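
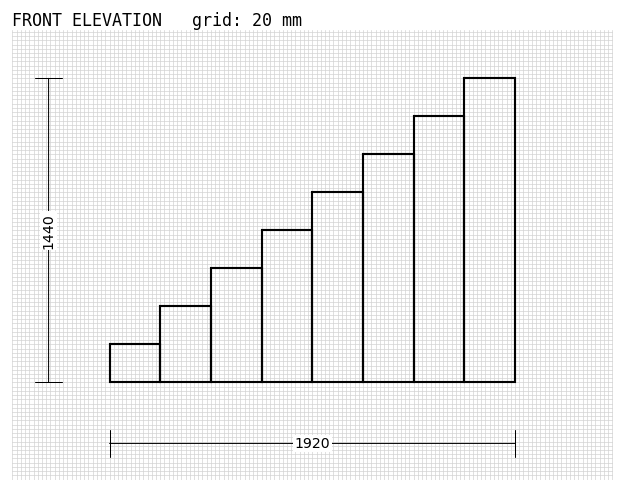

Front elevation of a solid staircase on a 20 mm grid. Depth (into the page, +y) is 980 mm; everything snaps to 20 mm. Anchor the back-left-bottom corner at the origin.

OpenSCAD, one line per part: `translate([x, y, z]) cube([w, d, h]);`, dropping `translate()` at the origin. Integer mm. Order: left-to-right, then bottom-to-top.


cube([240, 980, 180]);
translate([240, 0, 0]) cube([240, 980, 360]);
translate([480, 0, 0]) cube([240, 980, 540]);
translate([720, 0, 0]) cube([240, 980, 720]);
translate([960, 0, 0]) cube([240, 980, 900]);
translate([1200, 0, 0]) cube([240, 980, 1080]);
translate([1440, 0, 0]) cube([240, 980, 1260]);
translate([1680, 0, 0]) cube([240, 980, 1440]);


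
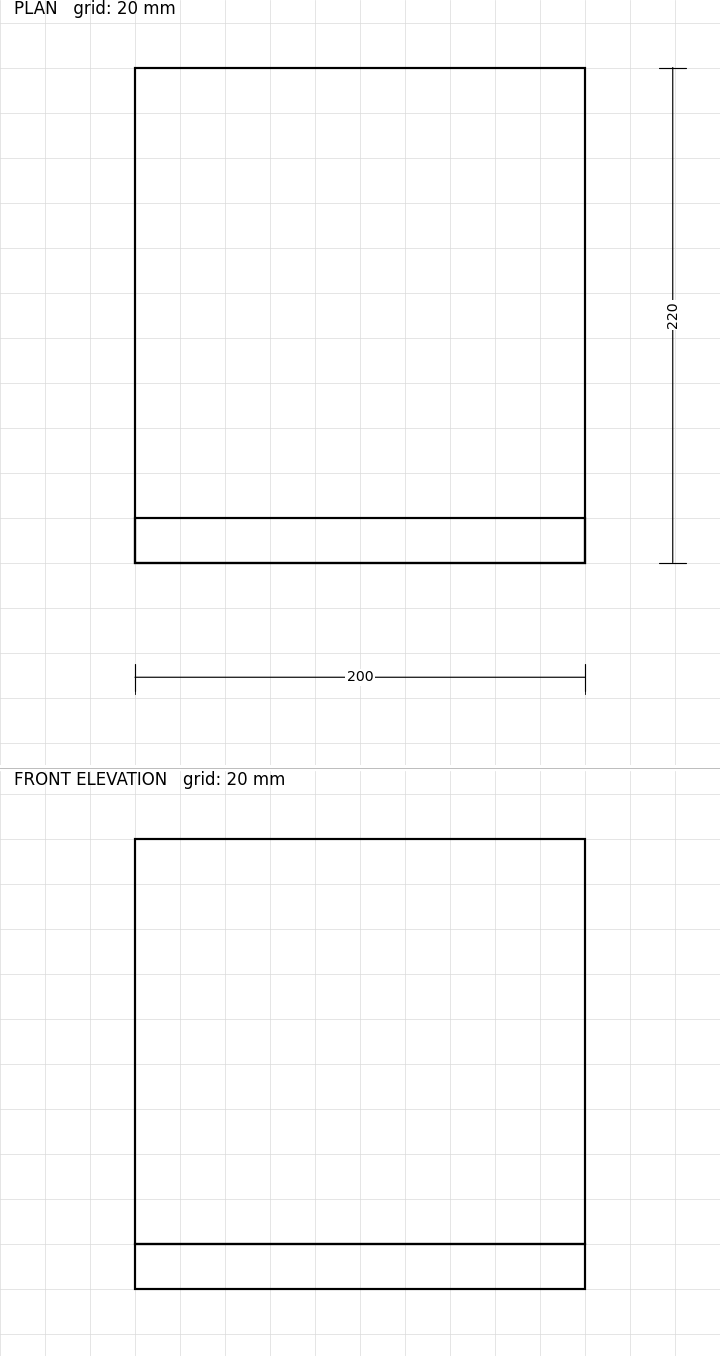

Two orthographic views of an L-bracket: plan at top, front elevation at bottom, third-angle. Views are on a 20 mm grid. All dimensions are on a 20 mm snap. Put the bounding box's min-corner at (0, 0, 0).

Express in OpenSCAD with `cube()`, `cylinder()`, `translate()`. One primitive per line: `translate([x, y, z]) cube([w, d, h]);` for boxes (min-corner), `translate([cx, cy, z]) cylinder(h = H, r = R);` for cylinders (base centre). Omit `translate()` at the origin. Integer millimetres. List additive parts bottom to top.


cube([200, 220, 20]);
translate([0, 0, 20]) cube([200, 20, 180]);


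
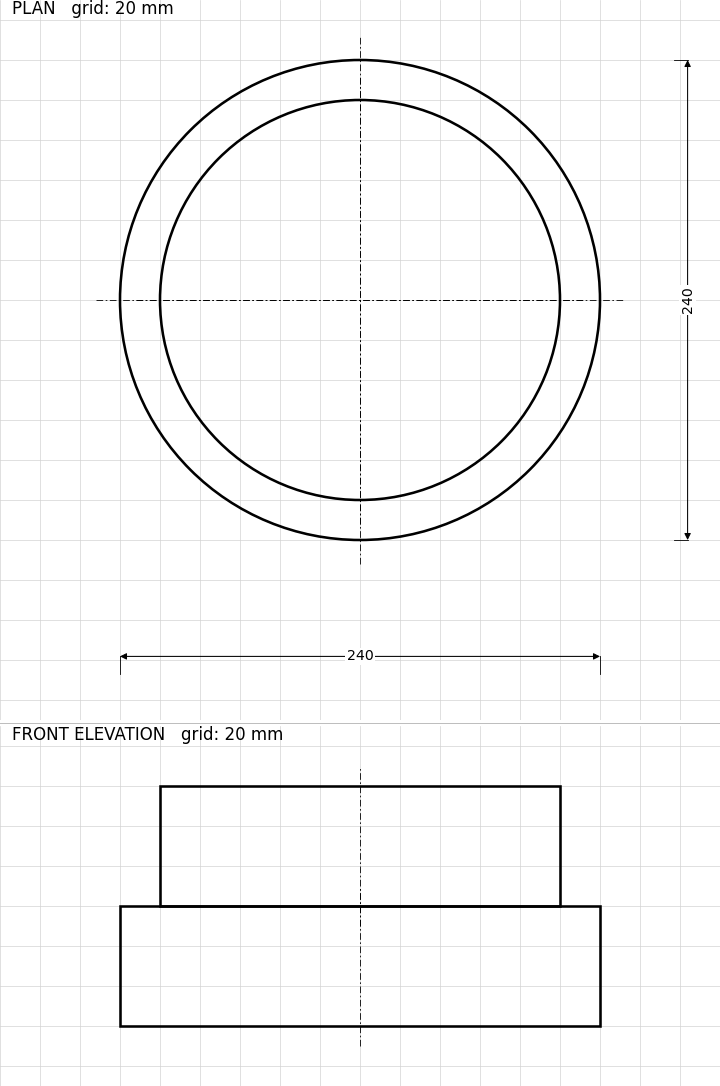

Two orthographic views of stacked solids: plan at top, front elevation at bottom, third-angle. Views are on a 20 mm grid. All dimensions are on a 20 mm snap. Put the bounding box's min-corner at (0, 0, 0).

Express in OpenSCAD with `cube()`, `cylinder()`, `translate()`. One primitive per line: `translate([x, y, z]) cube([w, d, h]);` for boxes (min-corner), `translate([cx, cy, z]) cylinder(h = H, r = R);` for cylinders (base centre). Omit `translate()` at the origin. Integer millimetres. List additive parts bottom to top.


translate([120, 120, 0]) cylinder(h = 60, r = 120);
translate([120, 120, 60]) cylinder(h = 60, r = 100);


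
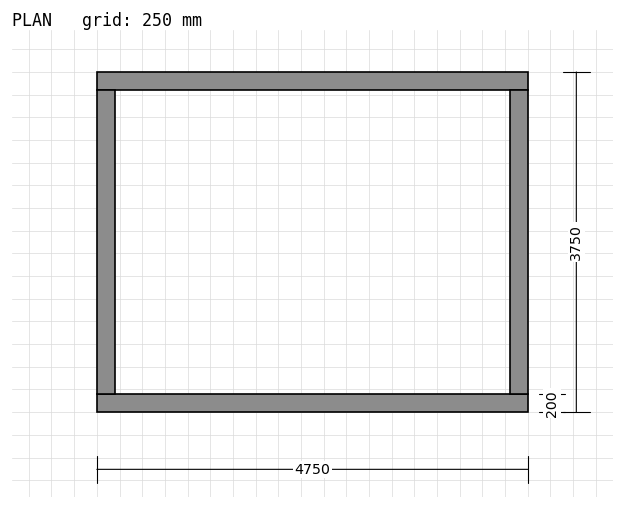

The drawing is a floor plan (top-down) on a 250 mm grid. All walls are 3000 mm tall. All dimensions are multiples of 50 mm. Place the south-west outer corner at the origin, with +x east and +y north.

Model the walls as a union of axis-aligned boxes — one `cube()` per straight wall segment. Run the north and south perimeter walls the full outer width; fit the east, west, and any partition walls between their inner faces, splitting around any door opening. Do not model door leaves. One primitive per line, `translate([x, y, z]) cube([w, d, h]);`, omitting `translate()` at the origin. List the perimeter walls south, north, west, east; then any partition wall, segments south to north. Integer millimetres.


cube([4750, 200, 3000]);
translate([0, 3550, 0]) cube([4750, 200, 3000]);
translate([0, 200, 0]) cube([200, 3350, 3000]);
translate([4550, 200, 0]) cube([200, 3350, 3000]);


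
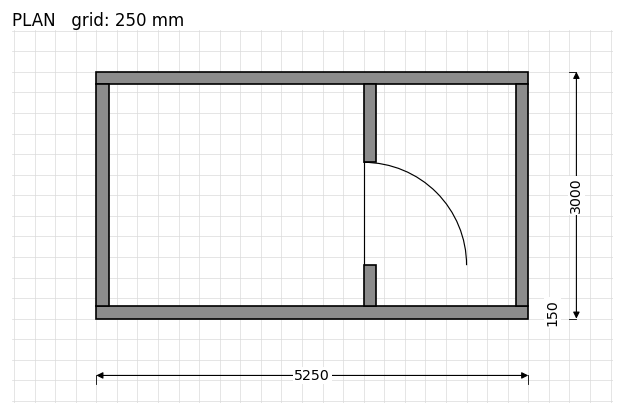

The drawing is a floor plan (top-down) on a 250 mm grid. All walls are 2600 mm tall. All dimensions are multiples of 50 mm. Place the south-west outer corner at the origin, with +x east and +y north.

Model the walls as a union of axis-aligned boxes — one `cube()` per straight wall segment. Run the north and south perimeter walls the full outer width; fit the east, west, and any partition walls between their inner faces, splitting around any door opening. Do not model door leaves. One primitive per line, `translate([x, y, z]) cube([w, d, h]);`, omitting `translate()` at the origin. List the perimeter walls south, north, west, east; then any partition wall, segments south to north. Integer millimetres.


cube([5250, 150, 2600]);
translate([0, 2850, 0]) cube([5250, 150, 2600]);
translate([0, 150, 0]) cube([150, 2700, 2600]);
translate([5100, 150, 0]) cube([150, 2700, 2600]);
translate([3250, 150, 0]) cube([150, 500, 2600]);
translate([3250, 1900, 0]) cube([150, 950, 2600]);


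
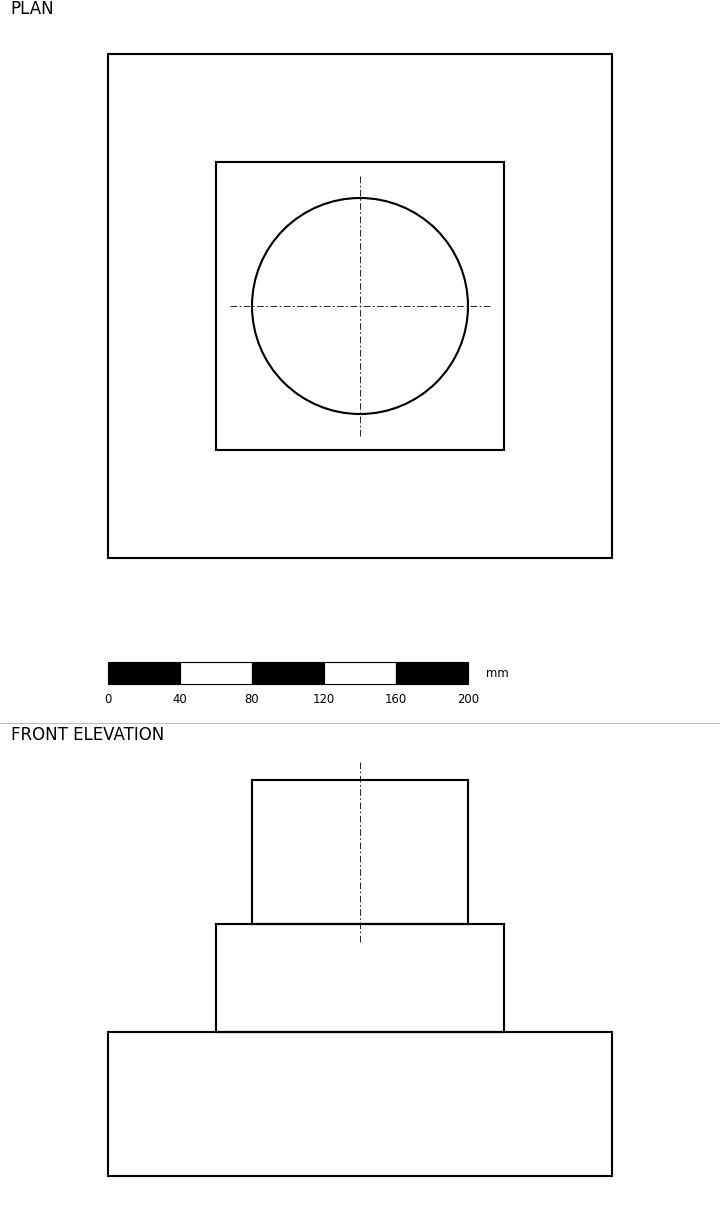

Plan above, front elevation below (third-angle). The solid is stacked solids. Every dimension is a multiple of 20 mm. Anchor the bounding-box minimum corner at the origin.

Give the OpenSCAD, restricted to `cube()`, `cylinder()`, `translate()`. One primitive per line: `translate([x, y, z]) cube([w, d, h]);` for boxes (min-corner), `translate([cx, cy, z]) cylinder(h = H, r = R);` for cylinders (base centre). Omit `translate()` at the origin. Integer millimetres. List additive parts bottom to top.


cube([280, 280, 80]);
translate([60, 60, 80]) cube([160, 160, 60]);
translate([140, 140, 140]) cylinder(h = 80, r = 60);


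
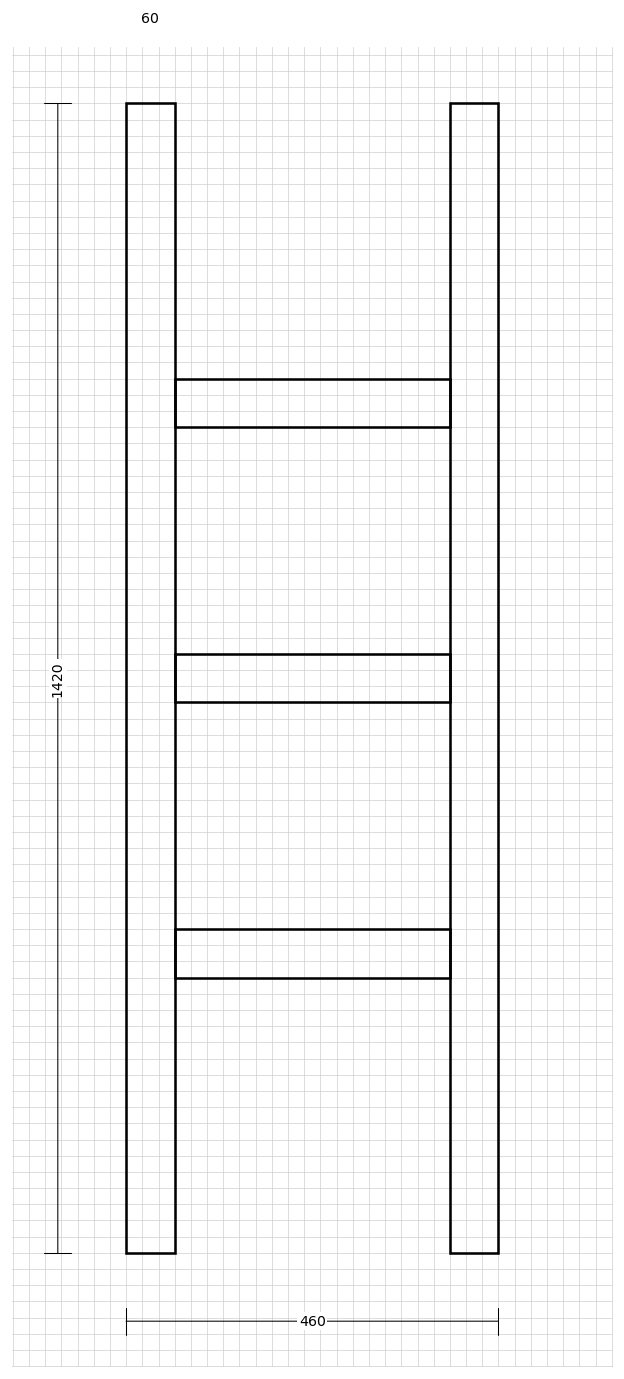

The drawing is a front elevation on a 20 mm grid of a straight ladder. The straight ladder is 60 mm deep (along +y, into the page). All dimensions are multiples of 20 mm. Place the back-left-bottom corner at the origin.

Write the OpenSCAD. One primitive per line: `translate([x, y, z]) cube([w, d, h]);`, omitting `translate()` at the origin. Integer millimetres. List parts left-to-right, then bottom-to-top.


cube([60, 60, 1420]);
translate([60, 0, 340]) cube([340, 60, 60]);
translate([60, 0, 680]) cube([340, 60, 60]);
translate([60, 0, 1020]) cube([340, 60, 60]);
translate([400, 0, 0]) cube([60, 60, 1420]);


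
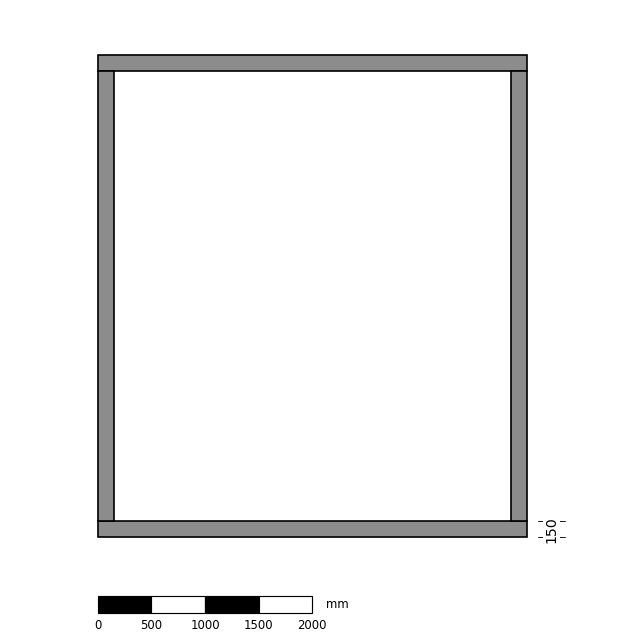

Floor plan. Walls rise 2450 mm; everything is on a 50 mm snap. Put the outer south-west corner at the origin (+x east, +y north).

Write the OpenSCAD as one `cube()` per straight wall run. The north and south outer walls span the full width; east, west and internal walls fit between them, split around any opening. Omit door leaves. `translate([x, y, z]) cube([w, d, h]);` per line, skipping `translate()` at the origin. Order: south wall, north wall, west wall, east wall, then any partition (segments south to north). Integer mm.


cube([4000, 150, 2450]);
translate([0, 4350, 0]) cube([4000, 150, 2450]);
translate([0, 150, 0]) cube([150, 4200, 2450]);
translate([3850, 150, 0]) cube([150, 4200, 2450]);


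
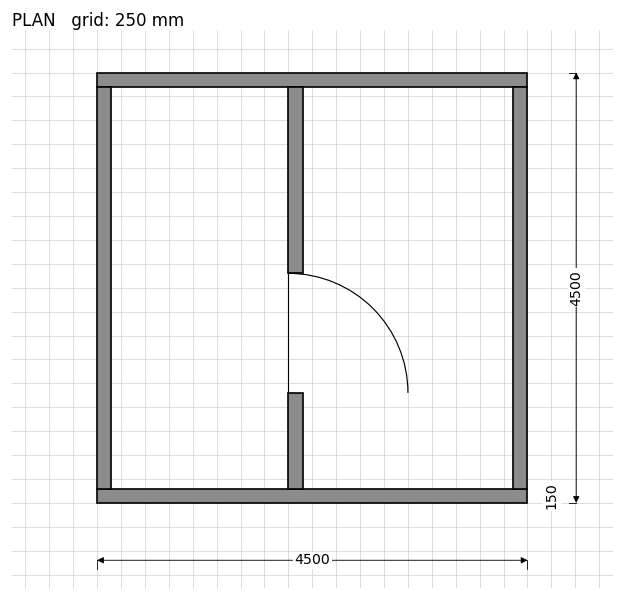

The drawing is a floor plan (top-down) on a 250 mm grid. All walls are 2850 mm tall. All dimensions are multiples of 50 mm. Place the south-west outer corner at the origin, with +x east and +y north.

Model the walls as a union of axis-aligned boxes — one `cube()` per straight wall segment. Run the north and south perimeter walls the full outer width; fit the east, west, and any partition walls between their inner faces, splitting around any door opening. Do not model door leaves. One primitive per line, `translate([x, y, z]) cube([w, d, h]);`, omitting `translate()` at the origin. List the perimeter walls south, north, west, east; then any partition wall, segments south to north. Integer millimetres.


cube([4500, 150, 2850]);
translate([0, 4350, 0]) cube([4500, 150, 2850]);
translate([0, 150, 0]) cube([150, 4200, 2850]);
translate([4350, 150, 0]) cube([150, 4200, 2850]);
translate([2000, 150, 0]) cube([150, 1000, 2850]);
translate([2000, 2400, 0]) cube([150, 1950, 2850]);


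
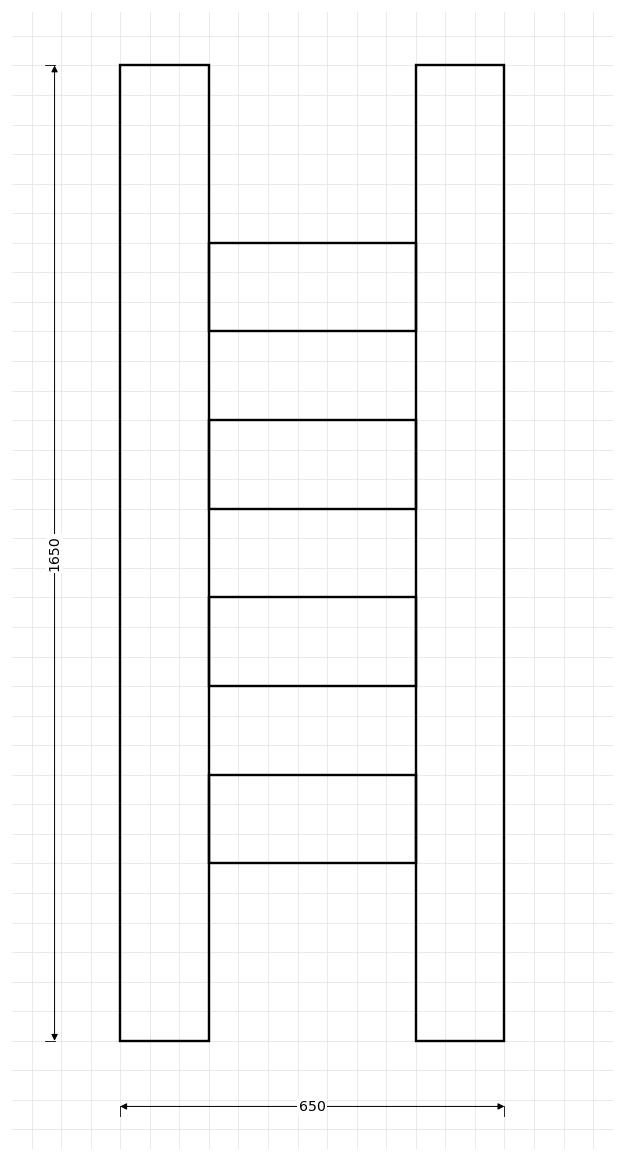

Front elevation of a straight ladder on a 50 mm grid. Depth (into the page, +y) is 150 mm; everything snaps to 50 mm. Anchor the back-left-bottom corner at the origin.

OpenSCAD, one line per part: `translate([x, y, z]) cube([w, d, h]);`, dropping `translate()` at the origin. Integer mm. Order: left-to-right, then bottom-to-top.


cube([150, 150, 1650]);
translate([150, 0, 300]) cube([350, 150, 150]);
translate([150, 0, 600]) cube([350, 150, 150]);
translate([150, 0, 900]) cube([350, 150, 150]);
translate([150, 0, 1200]) cube([350, 150, 150]);
translate([500, 0, 0]) cube([150, 150, 1650]);


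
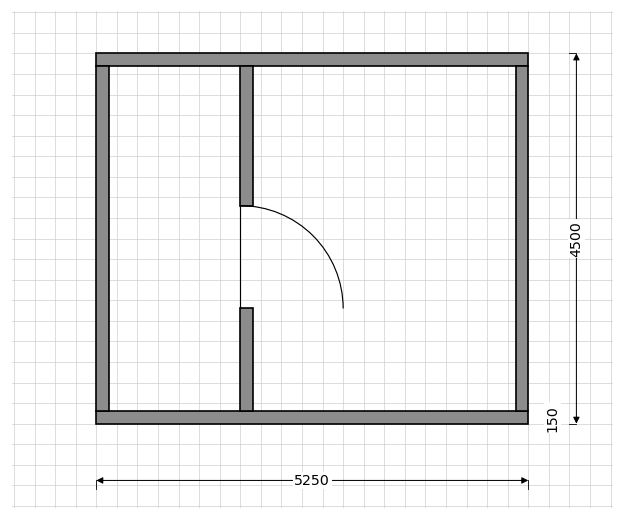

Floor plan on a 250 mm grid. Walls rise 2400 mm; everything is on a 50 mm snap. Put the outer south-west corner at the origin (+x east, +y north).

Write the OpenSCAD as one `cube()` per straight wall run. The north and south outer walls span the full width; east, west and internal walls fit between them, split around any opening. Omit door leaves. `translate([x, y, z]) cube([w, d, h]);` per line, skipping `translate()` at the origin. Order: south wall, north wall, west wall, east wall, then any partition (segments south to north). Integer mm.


cube([5250, 150, 2400]);
translate([0, 4350, 0]) cube([5250, 150, 2400]);
translate([0, 150, 0]) cube([150, 4200, 2400]);
translate([5100, 150, 0]) cube([150, 4200, 2400]);
translate([1750, 150, 0]) cube([150, 1250, 2400]);
translate([1750, 2650, 0]) cube([150, 1700, 2400]);


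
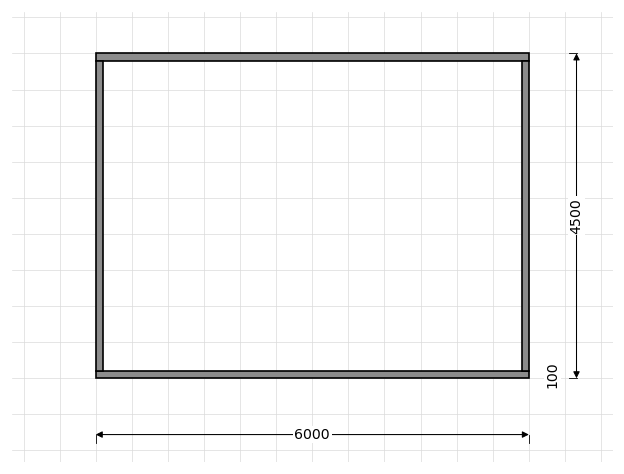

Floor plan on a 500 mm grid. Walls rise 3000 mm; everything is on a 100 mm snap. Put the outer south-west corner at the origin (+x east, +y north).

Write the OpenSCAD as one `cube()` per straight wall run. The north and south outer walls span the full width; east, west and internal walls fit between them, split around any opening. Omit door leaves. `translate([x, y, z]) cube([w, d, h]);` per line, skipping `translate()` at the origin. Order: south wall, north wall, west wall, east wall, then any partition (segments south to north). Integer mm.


cube([6000, 100, 3000]);
translate([0, 4400, 0]) cube([6000, 100, 3000]);
translate([0, 100, 0]) cube([100, 4300, 3000]);
translate([5900, 100, 0]) cube([100, 4300, 3000]);


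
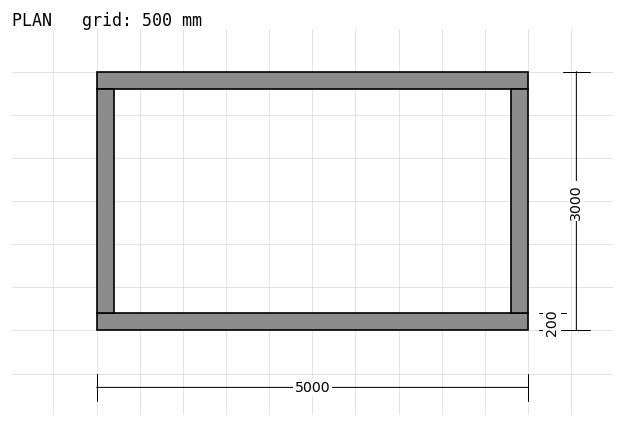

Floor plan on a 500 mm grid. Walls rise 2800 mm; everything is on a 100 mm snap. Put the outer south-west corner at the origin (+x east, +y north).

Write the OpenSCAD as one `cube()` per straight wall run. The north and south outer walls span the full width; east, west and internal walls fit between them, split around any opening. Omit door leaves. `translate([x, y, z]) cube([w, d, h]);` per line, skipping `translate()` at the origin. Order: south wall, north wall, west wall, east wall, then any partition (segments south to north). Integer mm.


cube([5000, 200, 2800]);
translate([0, 2800, 0]) cube([5000, 200, 2800]);
translate([0, 200, 0]) cube([200, 2600, 2800]);
translate([4800, 200, 0]) cube([200, 2600, 2800]);


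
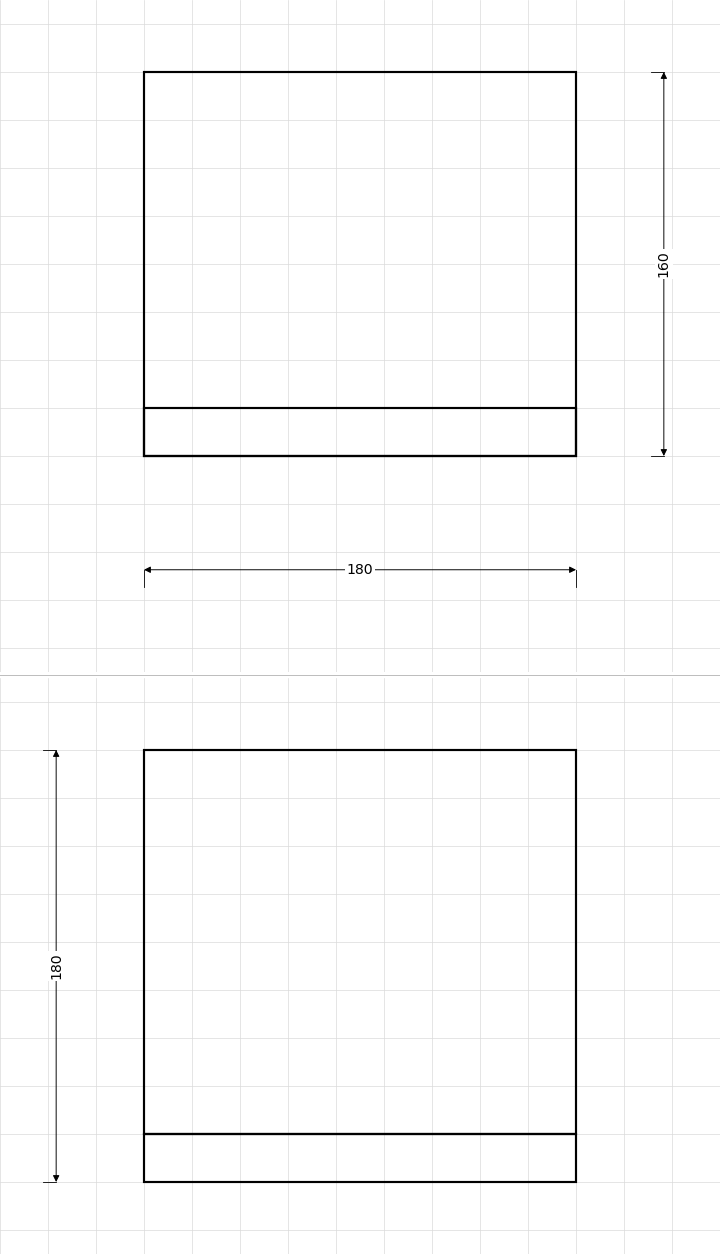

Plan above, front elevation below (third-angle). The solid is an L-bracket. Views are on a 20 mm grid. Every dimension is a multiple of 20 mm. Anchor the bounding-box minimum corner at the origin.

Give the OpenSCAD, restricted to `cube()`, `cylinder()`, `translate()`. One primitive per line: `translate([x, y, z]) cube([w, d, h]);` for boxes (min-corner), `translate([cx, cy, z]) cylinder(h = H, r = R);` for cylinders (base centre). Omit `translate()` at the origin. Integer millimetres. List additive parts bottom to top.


cube([180, 160, 20]);
translate([0, 0, 20]) cube([180, 20, 160]);


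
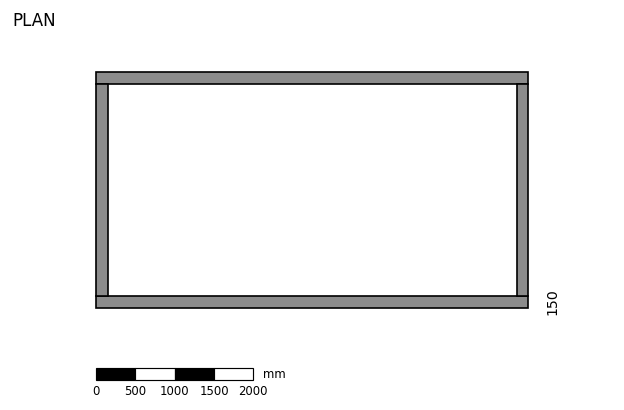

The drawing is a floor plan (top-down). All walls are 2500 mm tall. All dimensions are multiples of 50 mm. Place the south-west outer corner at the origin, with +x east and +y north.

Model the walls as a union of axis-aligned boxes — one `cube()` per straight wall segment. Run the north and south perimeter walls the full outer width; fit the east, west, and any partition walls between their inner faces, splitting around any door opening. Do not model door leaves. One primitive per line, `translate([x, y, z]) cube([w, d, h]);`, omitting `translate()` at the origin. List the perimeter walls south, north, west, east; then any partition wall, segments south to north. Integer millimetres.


cube([5500, 150, 2500]);
translate([0, 2850, 0]) cube([5500, 150, 2500]);
translate([0, 150, 0]) cube([150, 2700, 2500]);
translate([5350, 150, 0]) cube([150, 2700, 2500]);


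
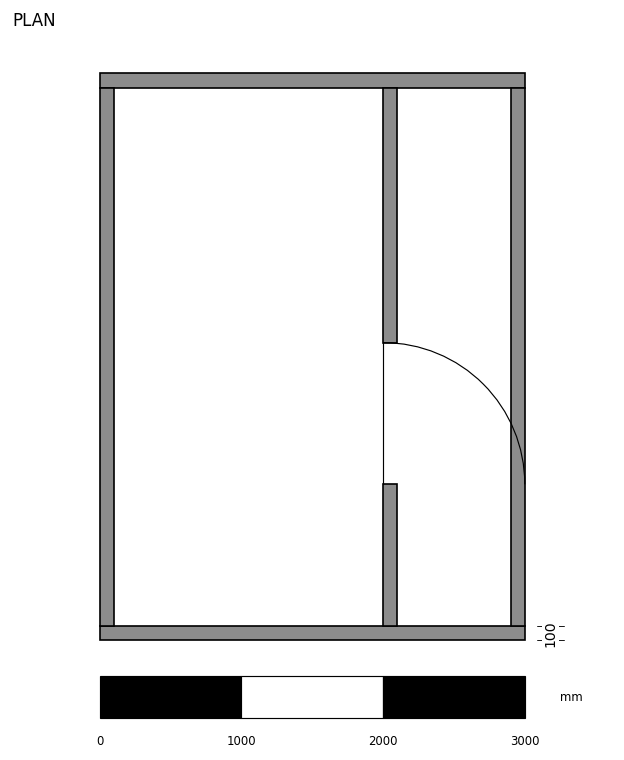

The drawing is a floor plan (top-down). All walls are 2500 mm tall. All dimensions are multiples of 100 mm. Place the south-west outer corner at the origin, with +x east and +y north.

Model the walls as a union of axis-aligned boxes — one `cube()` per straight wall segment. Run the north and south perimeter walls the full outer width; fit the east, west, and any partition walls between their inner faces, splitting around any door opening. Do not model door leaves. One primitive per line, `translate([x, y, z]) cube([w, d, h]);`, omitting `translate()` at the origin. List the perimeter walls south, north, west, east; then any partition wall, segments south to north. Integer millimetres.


cube([3000, 100, 2500]);
translate([0, 3900, 0]) cube([3000, 100, 2500]);
translate([0, 100, 0]) cube([100, 3800, 2500]);
translate([2900, 100, 0]) cube([100, 3800, 2500]);
translate([2000, 100, 0]) cube([100, 1000, 2500]);
translate([2000, 2100, 0]) cube([100, 1800, 2500]);


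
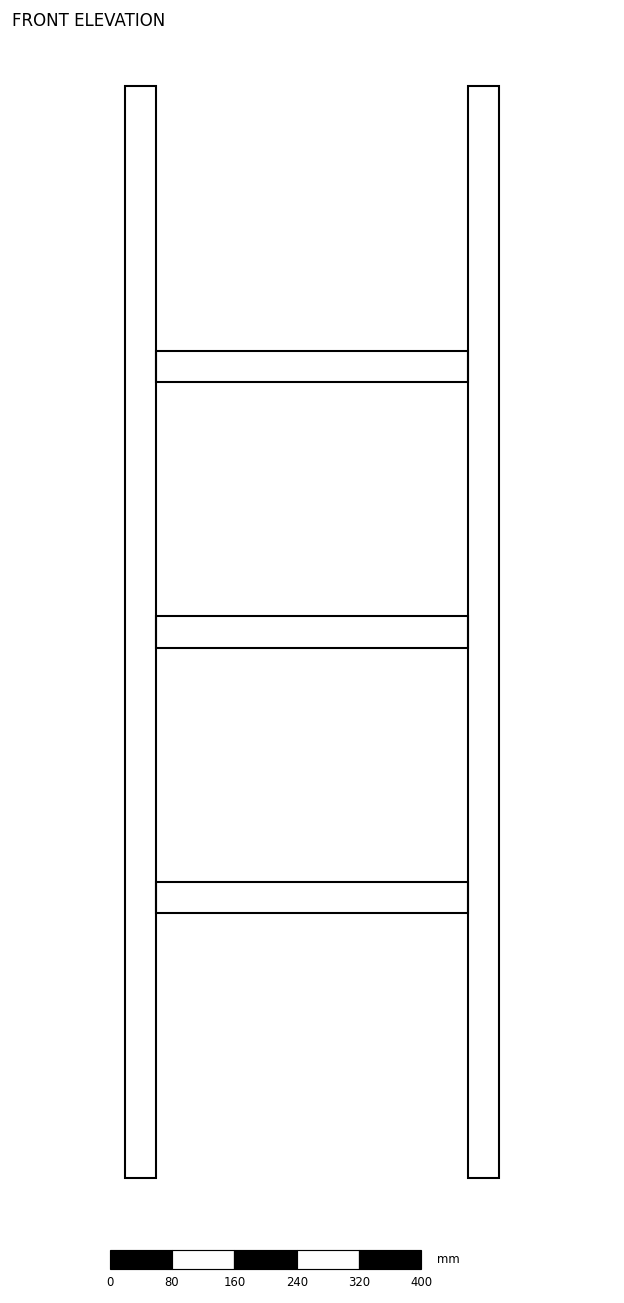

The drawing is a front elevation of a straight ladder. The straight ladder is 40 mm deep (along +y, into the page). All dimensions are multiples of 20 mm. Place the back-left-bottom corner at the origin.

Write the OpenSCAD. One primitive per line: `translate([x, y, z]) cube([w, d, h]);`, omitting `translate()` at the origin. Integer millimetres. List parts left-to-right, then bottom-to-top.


cube([40, 40, 1400]);
translate([40, 0, 340]) cube([400, 40, 40]);
translate([40, 0, 680]) cube([400, 40, 40]);
translate([40, 0, 1020]) cube([400, 40, 40]);
translate([440, 0, 0]) cube([40, 40, 1400]);


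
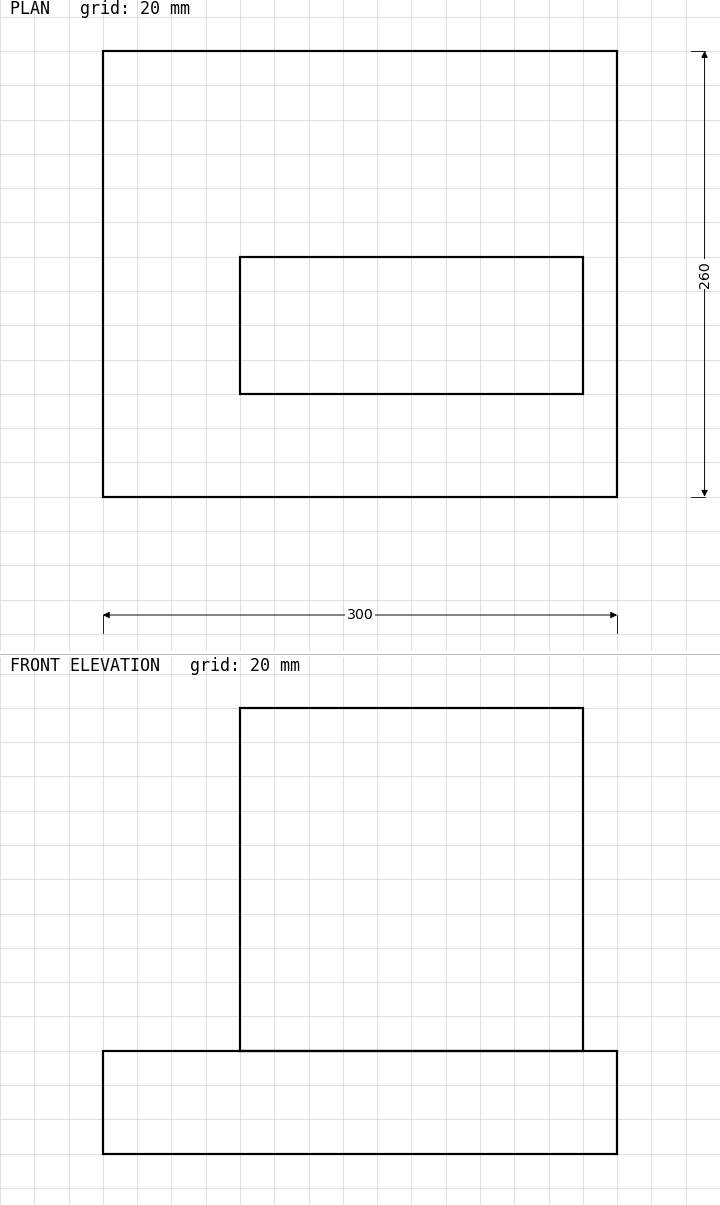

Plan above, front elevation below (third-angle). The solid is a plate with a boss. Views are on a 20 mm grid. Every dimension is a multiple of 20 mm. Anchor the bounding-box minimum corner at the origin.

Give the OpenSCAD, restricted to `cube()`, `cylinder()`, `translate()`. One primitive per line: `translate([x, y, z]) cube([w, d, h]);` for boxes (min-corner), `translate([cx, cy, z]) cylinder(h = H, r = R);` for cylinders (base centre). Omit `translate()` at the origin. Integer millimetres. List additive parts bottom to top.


cube([300, 260, 60]);
translate([80, 60, 60]) cube([200, 80, 200]);


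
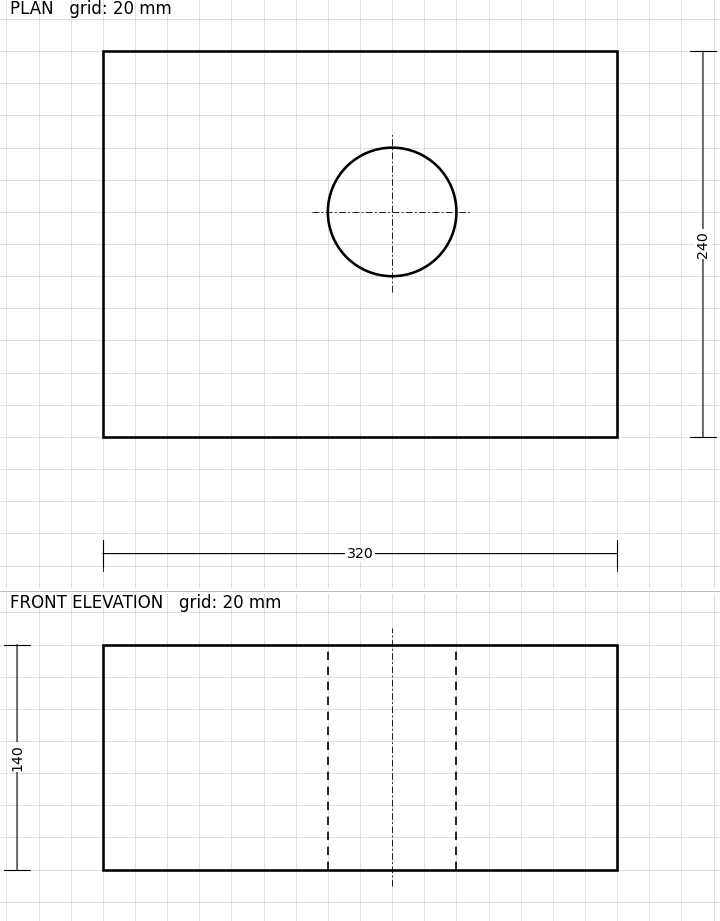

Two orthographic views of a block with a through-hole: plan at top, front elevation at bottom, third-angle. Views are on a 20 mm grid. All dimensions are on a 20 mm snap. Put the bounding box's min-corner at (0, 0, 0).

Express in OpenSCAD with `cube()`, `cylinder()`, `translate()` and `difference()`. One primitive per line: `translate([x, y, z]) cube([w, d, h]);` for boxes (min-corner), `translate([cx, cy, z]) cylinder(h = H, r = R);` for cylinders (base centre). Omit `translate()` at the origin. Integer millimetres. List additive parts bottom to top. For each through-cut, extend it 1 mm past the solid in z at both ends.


difference() {
  cube([320, 240, 140]);
  translate([180, 140, -1]) cylinder(h = 142, r = 40);
}


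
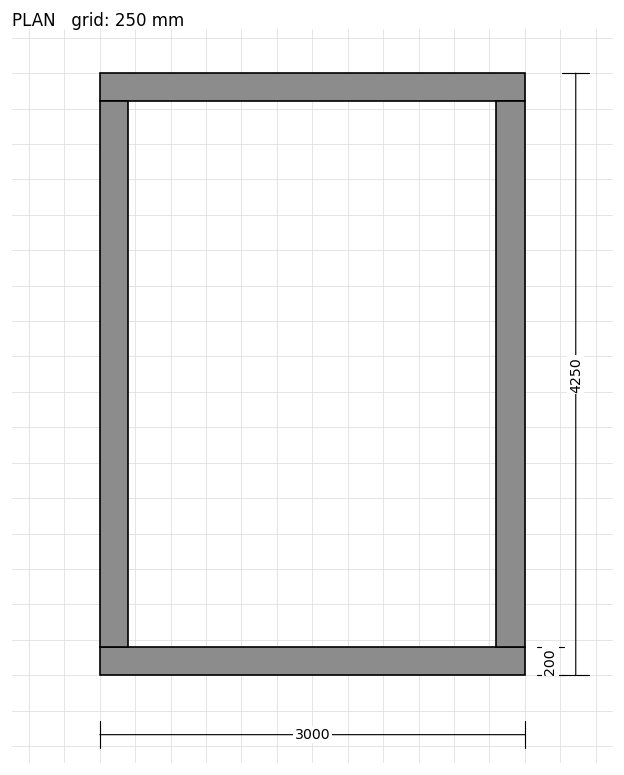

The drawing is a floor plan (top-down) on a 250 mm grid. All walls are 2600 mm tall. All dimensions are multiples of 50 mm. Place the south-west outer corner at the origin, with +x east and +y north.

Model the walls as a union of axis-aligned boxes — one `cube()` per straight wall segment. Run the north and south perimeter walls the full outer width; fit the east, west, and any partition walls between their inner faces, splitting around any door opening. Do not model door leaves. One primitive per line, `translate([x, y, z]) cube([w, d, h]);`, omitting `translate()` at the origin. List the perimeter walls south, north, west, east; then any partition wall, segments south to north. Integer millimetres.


cube([3000, 200, 2600]);
translate([0, 4050, 0]) cube([3000, 200, 2600]);
translate([0, 200, 0]) cube([200, 3850, 2600]);
translate([2800, 200, 0]) cube([200, 3850, 2600]);


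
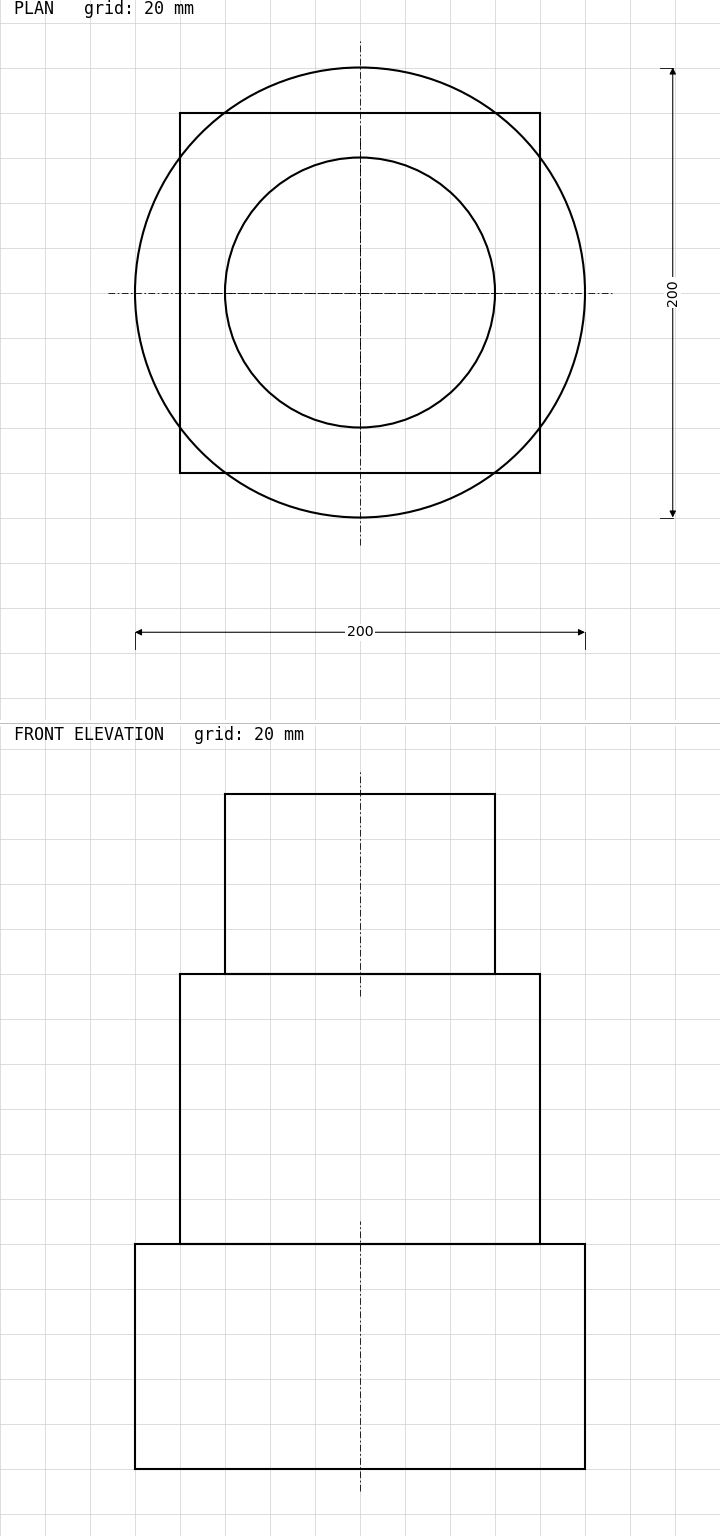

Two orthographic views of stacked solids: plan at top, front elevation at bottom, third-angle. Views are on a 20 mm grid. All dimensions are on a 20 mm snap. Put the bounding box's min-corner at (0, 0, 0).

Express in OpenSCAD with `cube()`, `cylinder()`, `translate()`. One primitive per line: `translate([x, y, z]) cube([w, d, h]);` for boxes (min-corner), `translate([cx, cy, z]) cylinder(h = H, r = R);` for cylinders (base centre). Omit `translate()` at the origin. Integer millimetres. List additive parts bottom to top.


translate([100, 100, 0]) cylinder(h = 100, r = 100);
translate([20, 20, 100]) cube([160, 160, 120]);
translate([100, 100, 220]) cylinder(h = 80, r = 60);


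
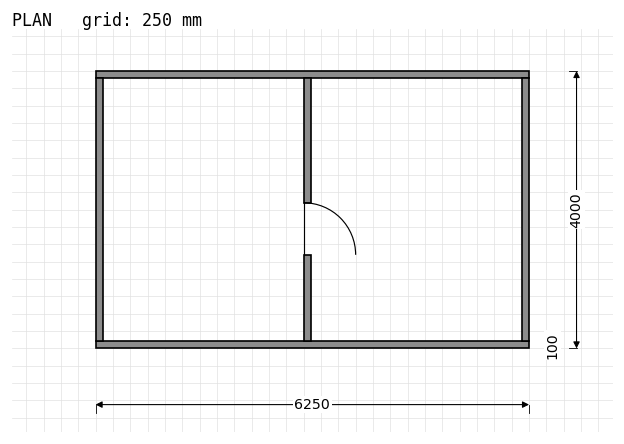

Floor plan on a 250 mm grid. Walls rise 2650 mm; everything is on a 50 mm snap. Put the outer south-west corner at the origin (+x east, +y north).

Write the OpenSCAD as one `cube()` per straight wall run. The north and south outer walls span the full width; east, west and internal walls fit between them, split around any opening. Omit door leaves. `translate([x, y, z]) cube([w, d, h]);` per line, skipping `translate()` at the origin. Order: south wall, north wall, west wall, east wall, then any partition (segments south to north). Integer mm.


cube([6250, 100, 2650]);
translate([0, 3900, 0]) cube([6250, 100, 2650]);
translate([0, 100, 0]) cube([100, 3800, 2650]);
translate([6150, 100, 0]) cube([100, 3800, 2650]);
translate([3000, 100, 0]) cube([100, 1250, 2650]);
translate([3000, 2100, 0]) cube([100, 1800, 2650]);


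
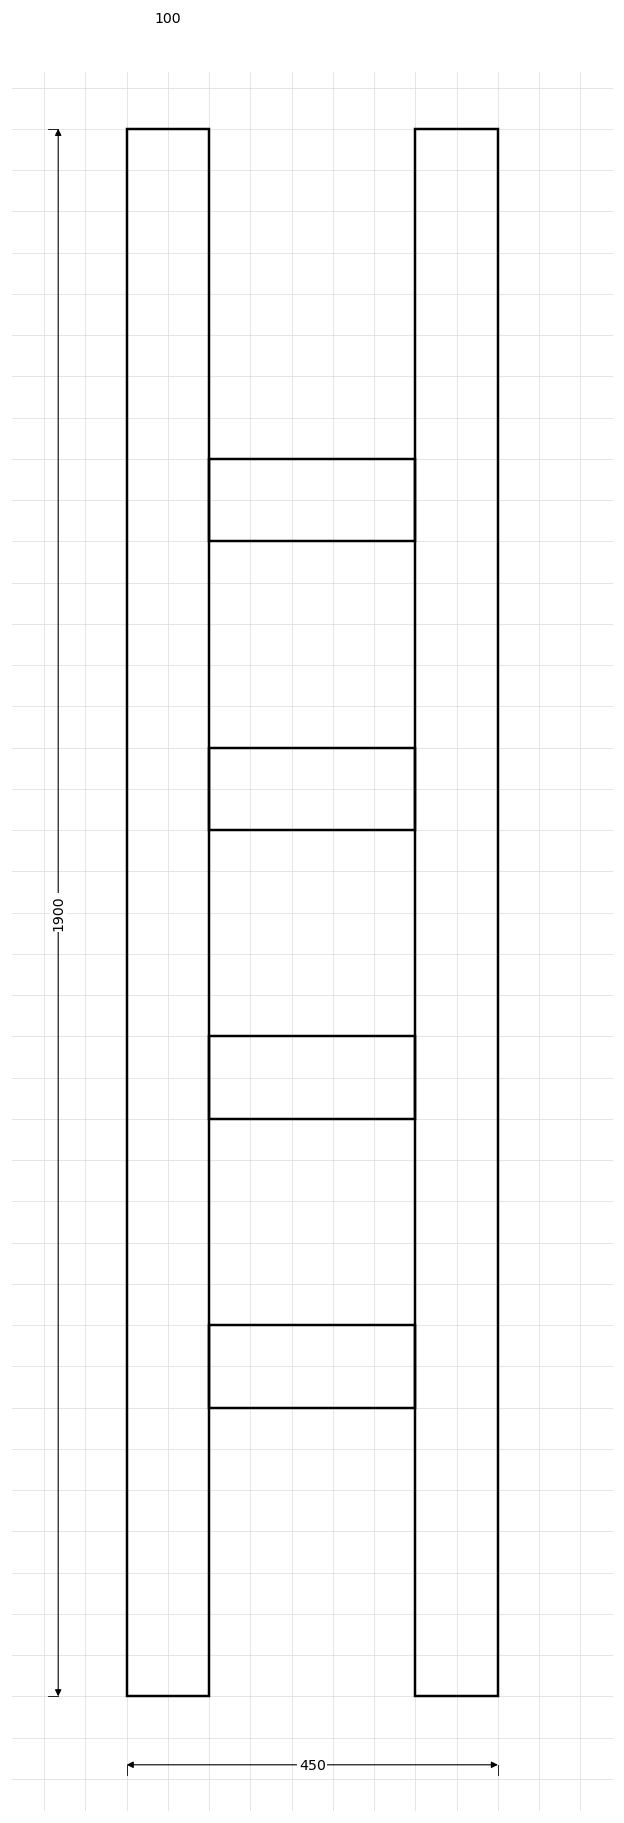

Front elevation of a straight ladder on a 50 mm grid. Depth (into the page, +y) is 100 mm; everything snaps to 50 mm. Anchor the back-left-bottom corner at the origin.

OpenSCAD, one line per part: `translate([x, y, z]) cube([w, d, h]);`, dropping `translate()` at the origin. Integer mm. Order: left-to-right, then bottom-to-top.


cube([100, 100, 1900]);
translate([100, 0, 350]) cube([250, 100, 100]);
translate([100, 0, 700]) cube([250, 100, 100]);
translate([100, 0, 1050]) cube([250, 100, 100]);
translate([100, 0, 1400]) cube([250, 100, 100]);
translate([350, 0, 0]) cube([100, 100, 1900]);


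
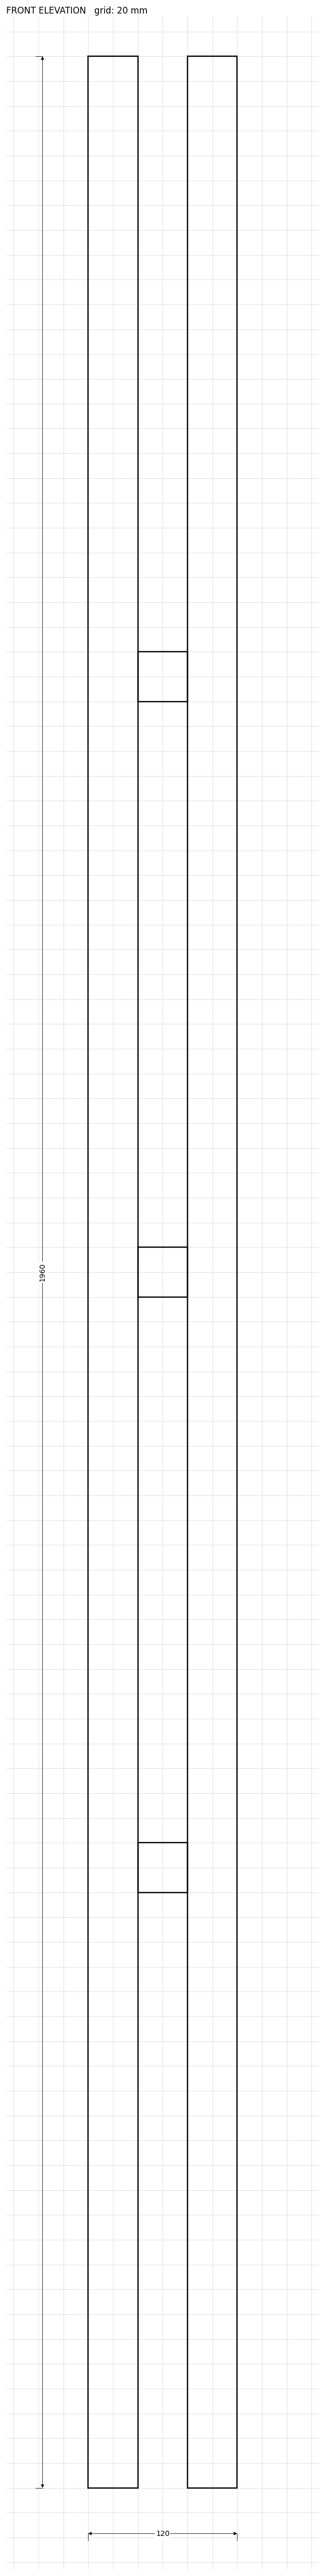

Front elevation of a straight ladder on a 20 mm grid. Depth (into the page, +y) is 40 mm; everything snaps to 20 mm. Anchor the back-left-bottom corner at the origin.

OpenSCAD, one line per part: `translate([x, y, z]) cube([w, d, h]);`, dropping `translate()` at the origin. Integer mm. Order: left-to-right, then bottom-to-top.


cube([40, 40, 1960]);
translate([40, 0, 480]) cube([40, 40, 40]);
translate([40, 0, 960]) cube([40, 40, 40]);
translate([40, 0, 1440]) cube([40, 40, 40]);
translate([80, 0, 0]) cube([40, 40, 1960]);


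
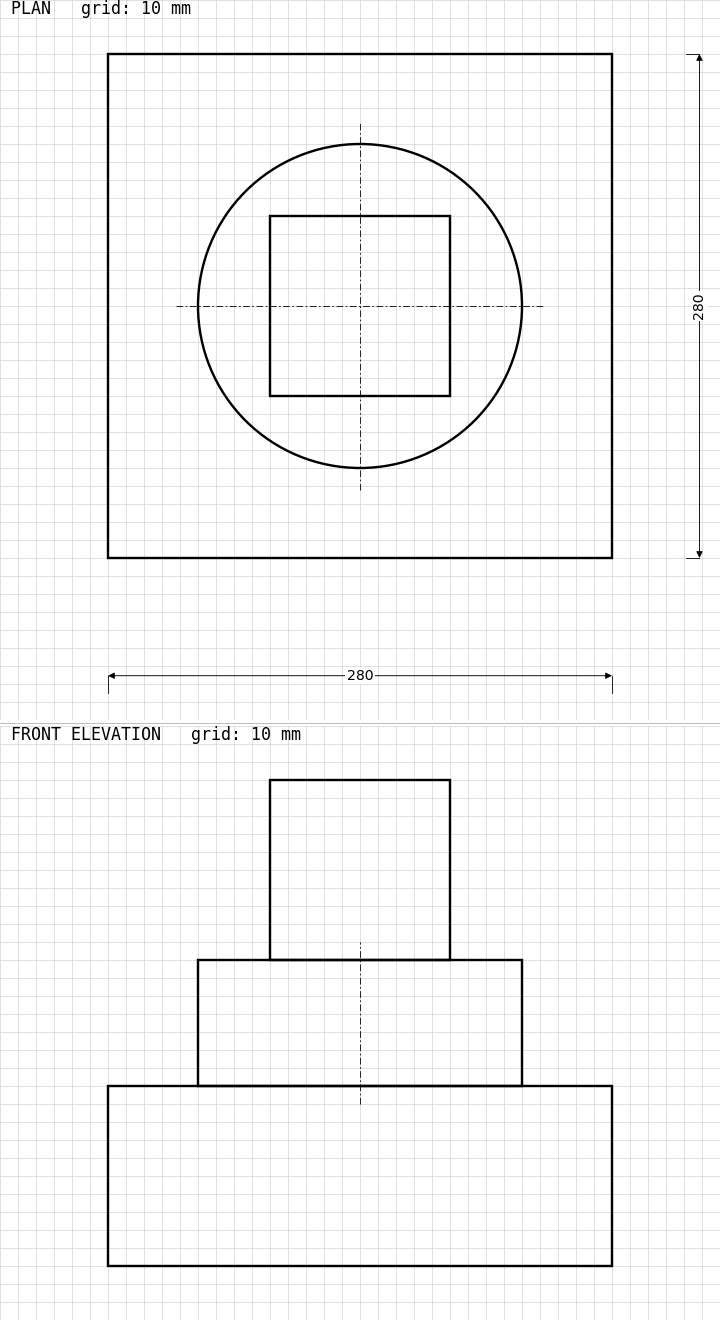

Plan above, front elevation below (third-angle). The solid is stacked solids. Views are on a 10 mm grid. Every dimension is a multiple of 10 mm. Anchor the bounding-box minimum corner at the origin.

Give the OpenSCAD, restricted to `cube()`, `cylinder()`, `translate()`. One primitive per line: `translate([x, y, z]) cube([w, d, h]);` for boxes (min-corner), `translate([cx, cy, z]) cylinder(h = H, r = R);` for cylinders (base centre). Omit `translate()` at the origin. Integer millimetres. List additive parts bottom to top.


cube([280, 280, 100]);
translate([140, 140, 100]) cylinder(h = 70, r = 90);
translate([90, 90, 170]) cube([100, 100, 100]);


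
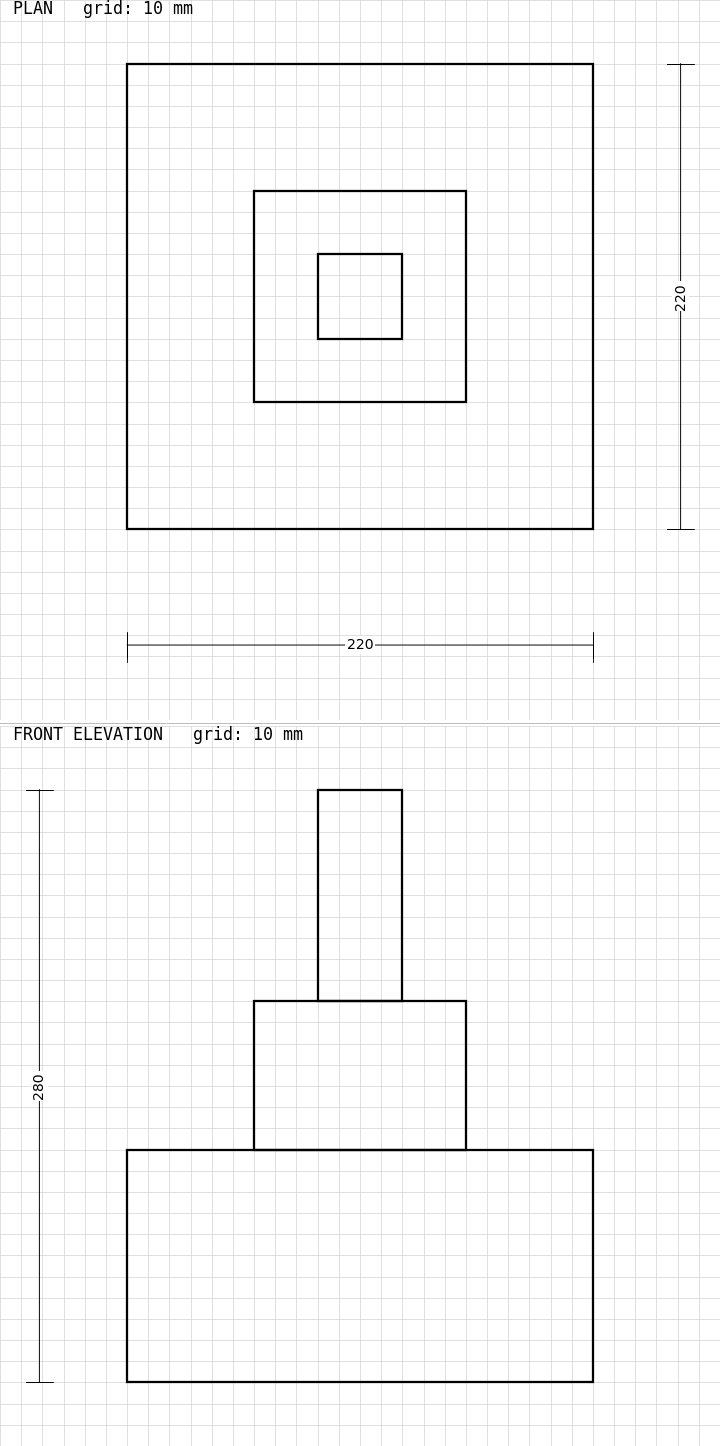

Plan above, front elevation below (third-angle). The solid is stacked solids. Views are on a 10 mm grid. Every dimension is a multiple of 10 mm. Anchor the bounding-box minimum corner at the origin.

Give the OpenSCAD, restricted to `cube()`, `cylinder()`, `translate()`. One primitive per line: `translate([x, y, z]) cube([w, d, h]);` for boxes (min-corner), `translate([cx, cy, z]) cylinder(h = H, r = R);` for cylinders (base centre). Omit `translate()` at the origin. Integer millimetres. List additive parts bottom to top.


cube([220, 220, 110]);
translate([60, 60, 110]) cube([100, 100, 70]);
translate([90, 90, 180]) cube([40, 40, 100]);


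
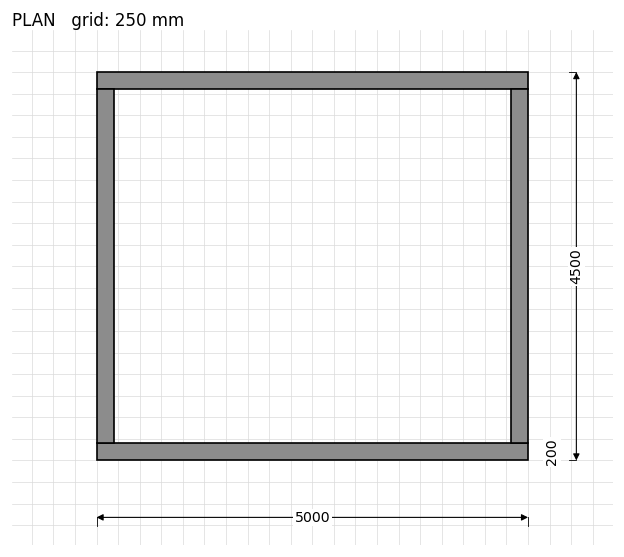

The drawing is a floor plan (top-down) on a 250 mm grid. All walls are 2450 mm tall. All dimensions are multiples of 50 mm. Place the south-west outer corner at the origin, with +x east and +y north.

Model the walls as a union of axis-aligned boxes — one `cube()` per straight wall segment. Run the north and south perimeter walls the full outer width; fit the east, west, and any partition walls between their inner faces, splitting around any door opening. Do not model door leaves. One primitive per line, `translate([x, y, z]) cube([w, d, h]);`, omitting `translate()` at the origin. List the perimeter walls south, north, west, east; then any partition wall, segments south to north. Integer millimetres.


cube([5000, 200, 2450]);
translate([0, 4300, 0]) cube([5000, 200, 2450]);
translate([0, 200, 0]) cube([200, 4100, 2450]);
translate([4800, 200, 0]) cube([200, 4100, 2450]);


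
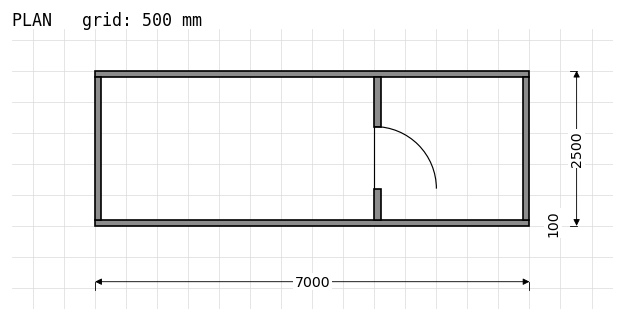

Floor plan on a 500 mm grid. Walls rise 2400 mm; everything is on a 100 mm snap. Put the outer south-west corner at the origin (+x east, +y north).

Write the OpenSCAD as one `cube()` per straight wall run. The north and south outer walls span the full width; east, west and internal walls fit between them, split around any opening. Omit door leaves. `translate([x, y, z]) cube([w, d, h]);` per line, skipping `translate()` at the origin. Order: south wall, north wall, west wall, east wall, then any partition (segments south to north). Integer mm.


cube([7000, 100, 2400]);
translate([0, 2400, 0]) cube([7000, 100, 2400]);
translate([0, 100, 0]) cube([100, 2300, 2400]);
translate([6900, 100, 0]) cube([100, 2300, 2400]);
translate([4500, 100, 0]) cube([100, 500, 2400]);
translate([4500, 1600, 0]) cube([100, 800, 2400]);


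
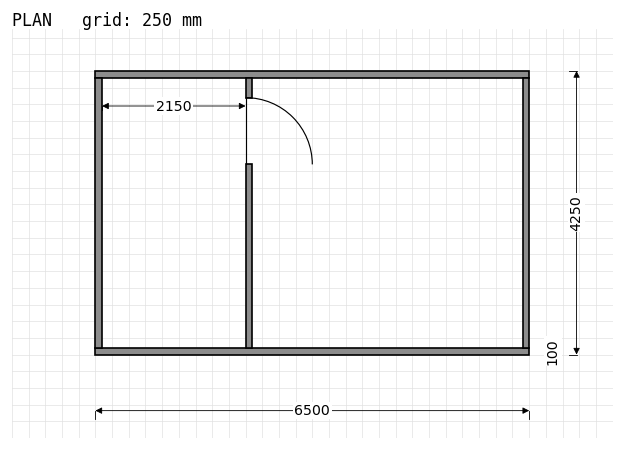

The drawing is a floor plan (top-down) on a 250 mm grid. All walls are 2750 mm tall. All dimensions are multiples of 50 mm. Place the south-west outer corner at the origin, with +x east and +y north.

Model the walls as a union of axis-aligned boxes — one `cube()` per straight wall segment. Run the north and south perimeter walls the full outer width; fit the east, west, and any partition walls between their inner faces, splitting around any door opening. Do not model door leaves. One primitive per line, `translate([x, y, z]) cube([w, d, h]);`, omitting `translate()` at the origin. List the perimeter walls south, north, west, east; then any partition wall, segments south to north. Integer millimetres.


cube([6500, 100, 2750]);
translate([0, 4150, 0]) cube([6500, 100, 2750]);
translate([0, 100, 0]) cube([100, 4050, 2750]);
translate([6400, 100, 0]) cube([100, 4050, 2750]);
translate([2250, 100, 0]) cube([100, 2750, 2750]);
translate([2250, 3850, 0]) cube([100, 300, 2750]);


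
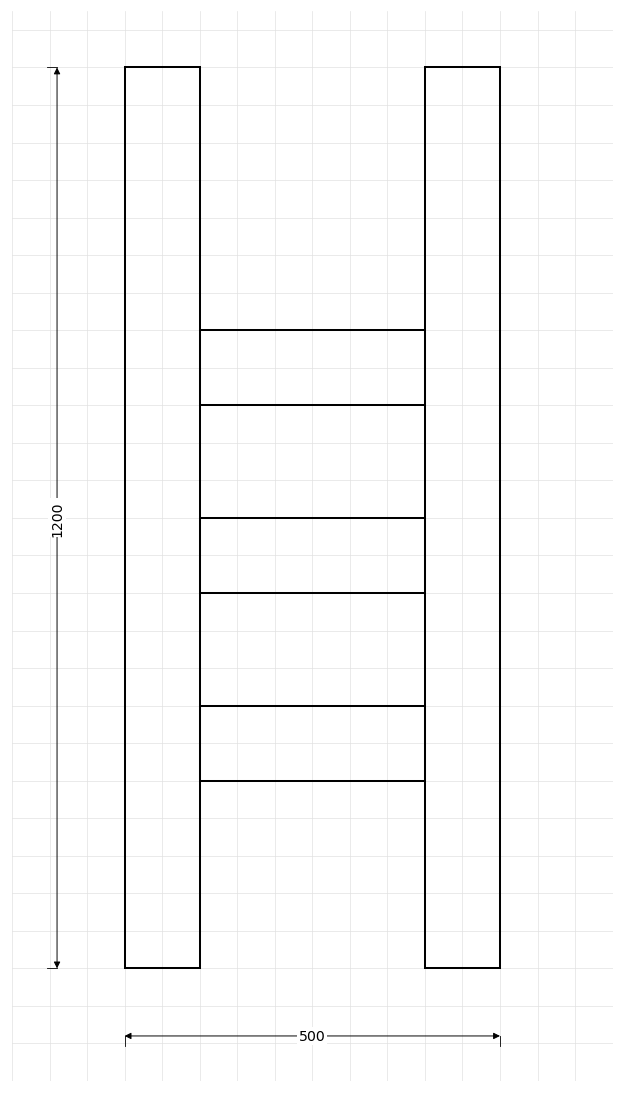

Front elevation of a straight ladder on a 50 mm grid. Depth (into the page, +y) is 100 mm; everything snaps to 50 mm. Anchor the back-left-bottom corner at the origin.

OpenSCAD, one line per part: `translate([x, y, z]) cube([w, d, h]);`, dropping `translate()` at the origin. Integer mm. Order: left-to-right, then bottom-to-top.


cube([100, 100, 1200]);
translate([100, 0, 250]) cube([300, 100, 100]);
translate([100, 0, 500]) cube([300, 100, 100]);
translate([100, 0, 750]) cube([300, 100, 100]);
translate([400, 0, 0]) cube([100, 100, 1200]);


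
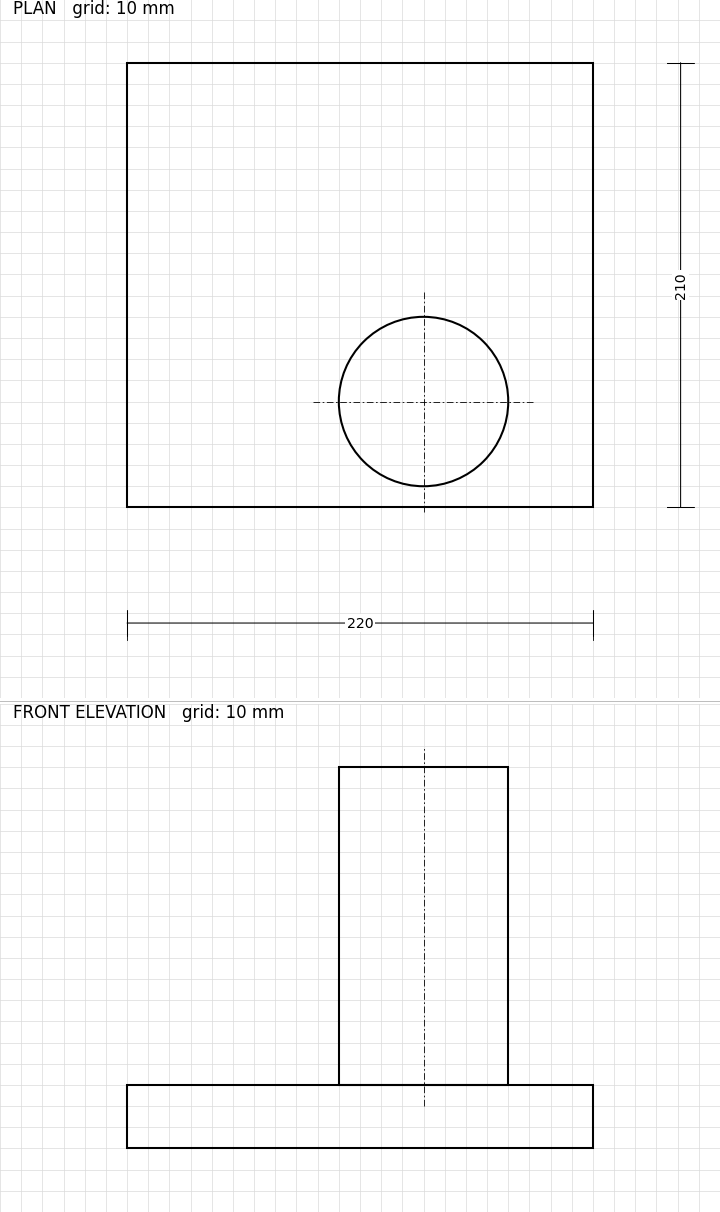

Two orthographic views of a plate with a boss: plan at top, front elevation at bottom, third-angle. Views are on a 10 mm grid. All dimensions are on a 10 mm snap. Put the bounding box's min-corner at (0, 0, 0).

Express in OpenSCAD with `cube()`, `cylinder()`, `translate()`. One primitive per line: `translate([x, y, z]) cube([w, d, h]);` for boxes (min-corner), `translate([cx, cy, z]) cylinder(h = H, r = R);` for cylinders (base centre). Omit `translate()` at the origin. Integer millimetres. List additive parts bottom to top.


cube([220, 210, 30]);
translate([140, 50, 30]) cylinder(h = 150, r = 40);


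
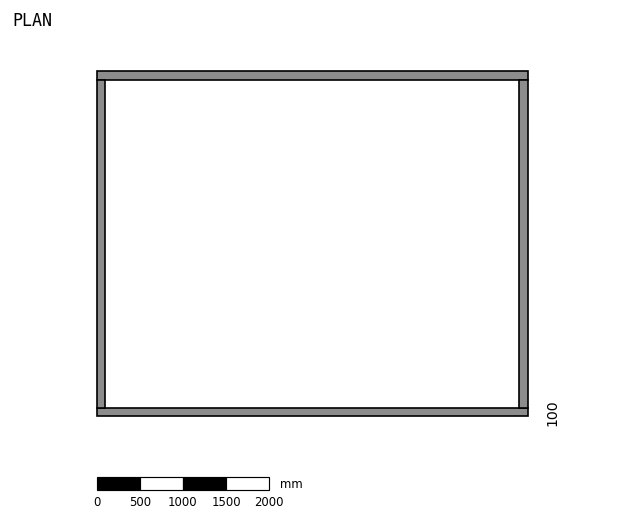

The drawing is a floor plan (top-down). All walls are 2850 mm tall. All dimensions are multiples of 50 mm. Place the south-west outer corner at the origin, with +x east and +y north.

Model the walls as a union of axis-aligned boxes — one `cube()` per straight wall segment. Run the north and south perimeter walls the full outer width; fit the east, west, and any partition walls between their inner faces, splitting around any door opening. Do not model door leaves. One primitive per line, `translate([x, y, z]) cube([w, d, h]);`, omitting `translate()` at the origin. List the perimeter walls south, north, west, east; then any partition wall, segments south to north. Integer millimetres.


cube([5000, 100, 2850]);
translate([0, 3900, 0]) cube([5000, 100, 2850]);
translate([0, 100, 0]) cube([100, 3800, 2850]);
translate([4900, 100, 0]) cube([100, 3800, 2850]);


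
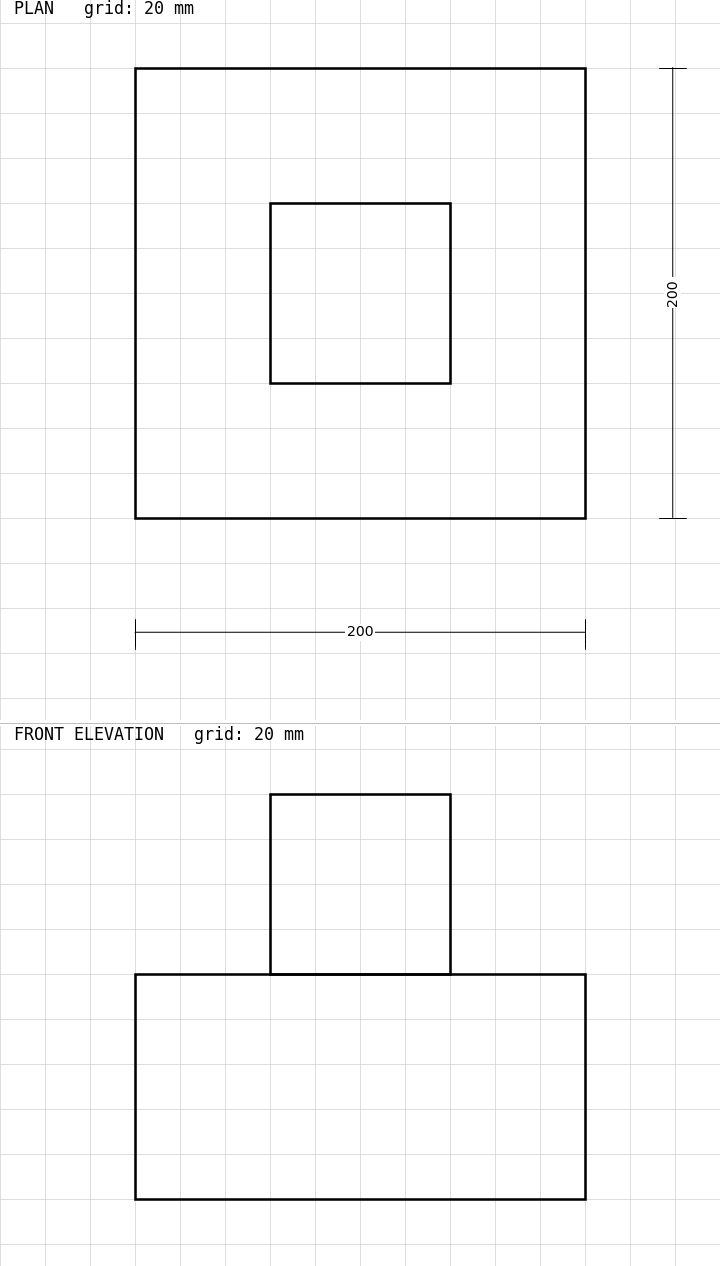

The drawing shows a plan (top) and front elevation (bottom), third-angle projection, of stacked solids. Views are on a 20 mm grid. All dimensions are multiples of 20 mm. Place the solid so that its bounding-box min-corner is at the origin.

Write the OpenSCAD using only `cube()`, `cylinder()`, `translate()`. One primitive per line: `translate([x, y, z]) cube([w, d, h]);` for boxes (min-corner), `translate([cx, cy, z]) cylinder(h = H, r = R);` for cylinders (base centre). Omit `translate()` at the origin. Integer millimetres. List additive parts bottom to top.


cube([200, 200, 100]);
translate([60, 60, 100]) cube([80, 80, 80]);


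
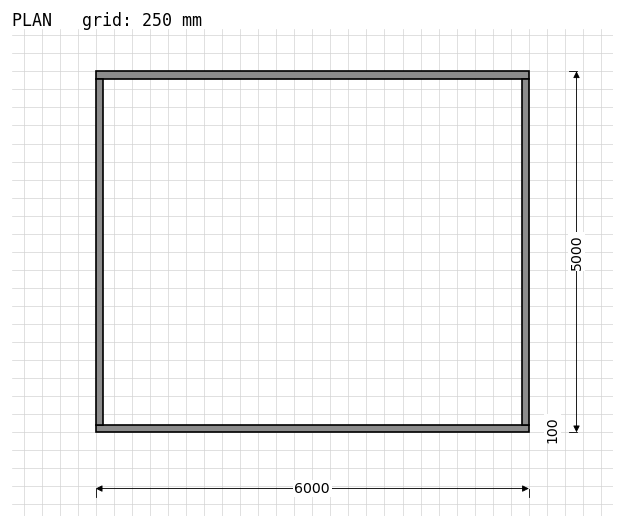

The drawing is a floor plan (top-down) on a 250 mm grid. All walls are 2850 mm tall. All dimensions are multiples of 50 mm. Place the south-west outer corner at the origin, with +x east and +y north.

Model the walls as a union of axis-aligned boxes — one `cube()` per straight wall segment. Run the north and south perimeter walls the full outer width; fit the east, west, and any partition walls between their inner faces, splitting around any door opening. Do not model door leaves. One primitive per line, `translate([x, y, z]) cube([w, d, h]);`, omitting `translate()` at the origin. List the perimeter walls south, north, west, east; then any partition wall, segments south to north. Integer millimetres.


cube([6000, 100, 2850]);
translate([0, 4900, 0]) cube([6000, 100, 2850]);
translate([0, 100, 0]) cube([100, 4800, 2850]);
translate([5900, 100, 0]) cube([100, 4800, 2850]);


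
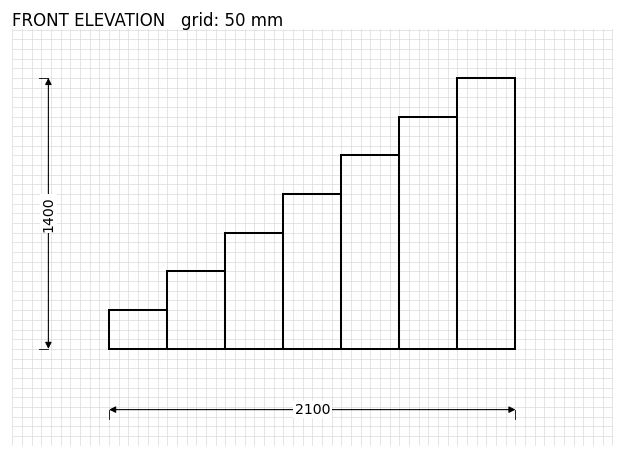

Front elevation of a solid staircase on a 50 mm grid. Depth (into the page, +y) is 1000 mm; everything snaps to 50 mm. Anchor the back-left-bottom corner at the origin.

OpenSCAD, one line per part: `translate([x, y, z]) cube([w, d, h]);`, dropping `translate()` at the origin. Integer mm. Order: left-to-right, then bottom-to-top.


cube([300, 1000, 200]);
translate([300, 0, 0]) cube([300, 1000, 400]);
translate([600, 0, 0]) cube([300, 1000, 600]);
translate([900, 0, 0]) cube([300, 1000, 800]);
translate([1200, 0, 0]) cube([300, 1000, 1000]);
translate([1500, 0, 0]) cube([300, 1000, 1200]);
translate([1800, 0, 0]) cube([300, 1000, 1400]);


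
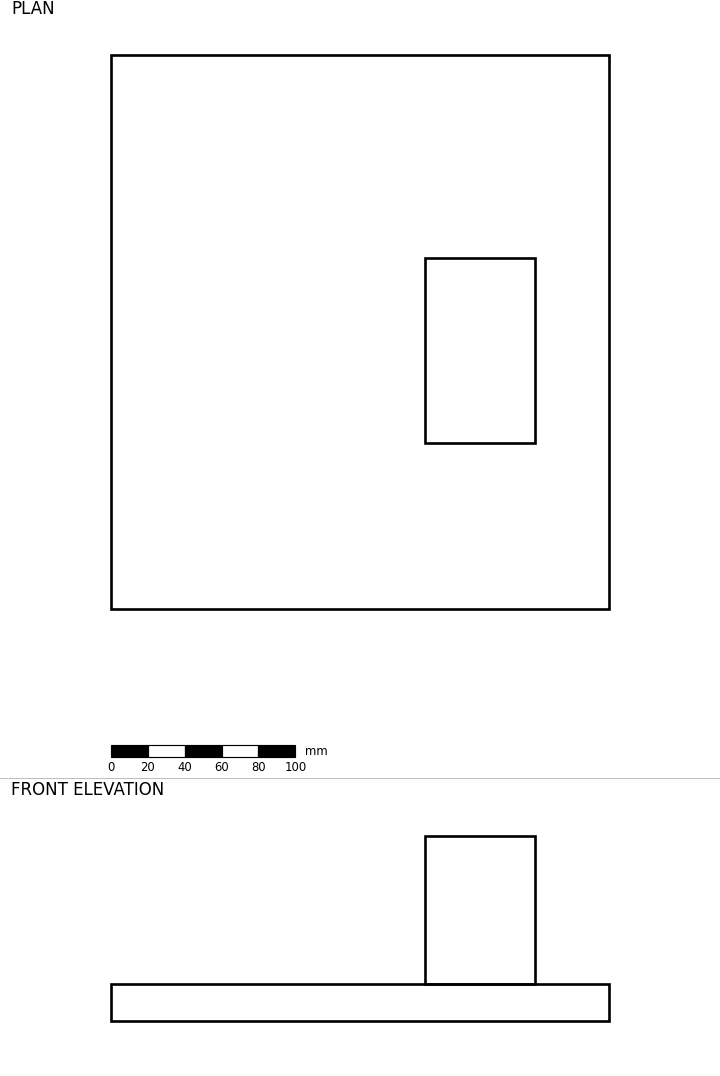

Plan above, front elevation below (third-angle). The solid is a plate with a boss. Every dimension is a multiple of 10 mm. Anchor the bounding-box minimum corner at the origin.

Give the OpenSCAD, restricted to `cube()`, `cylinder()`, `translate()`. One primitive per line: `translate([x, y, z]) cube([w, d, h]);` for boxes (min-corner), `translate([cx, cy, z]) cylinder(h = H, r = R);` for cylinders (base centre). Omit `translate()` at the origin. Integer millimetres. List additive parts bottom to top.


cube([270, 300, 20]);
translate([170, 90, 20]) cube([60, 100, 80]);
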